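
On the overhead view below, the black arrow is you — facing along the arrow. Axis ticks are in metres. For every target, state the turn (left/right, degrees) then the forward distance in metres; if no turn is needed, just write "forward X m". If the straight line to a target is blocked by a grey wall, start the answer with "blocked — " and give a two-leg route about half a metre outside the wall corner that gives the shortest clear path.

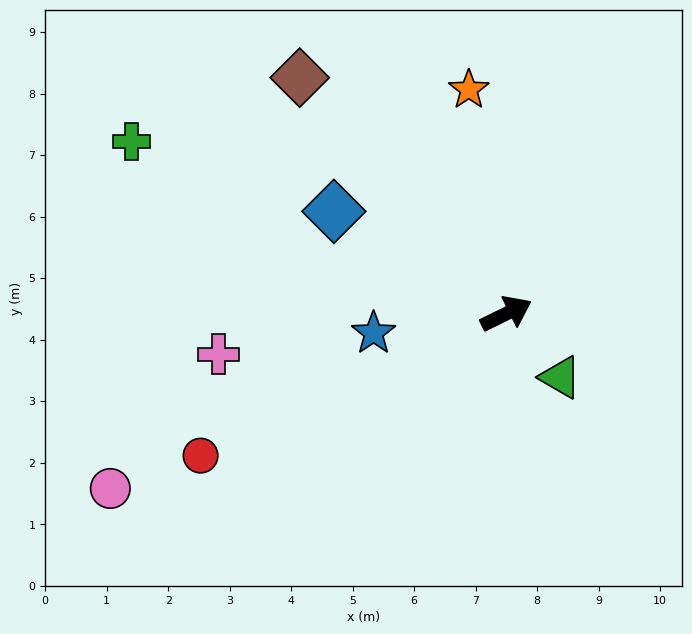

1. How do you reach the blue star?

turn left 162°, forward 2.2 m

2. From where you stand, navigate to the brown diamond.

turn left 105°, forward 5.1 m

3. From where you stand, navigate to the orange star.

turn left 73°, forward 3.7 m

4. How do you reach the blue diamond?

turn left 123°, forward 3.3 m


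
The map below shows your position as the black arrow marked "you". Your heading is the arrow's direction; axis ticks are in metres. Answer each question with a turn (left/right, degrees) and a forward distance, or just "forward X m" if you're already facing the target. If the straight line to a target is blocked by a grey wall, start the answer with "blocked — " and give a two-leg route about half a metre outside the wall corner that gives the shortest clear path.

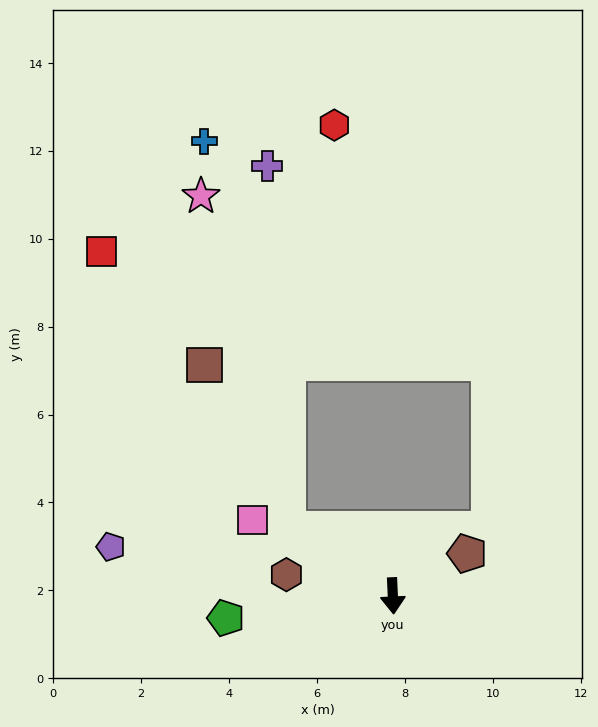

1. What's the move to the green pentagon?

turn right 85°, forward 3.8 m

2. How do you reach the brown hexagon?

turn right 104°, forward 2.5 m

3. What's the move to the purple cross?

blocked — turn right 124°, forward 2.8 m, then turn right 56°, forward 8.3 m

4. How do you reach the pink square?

turn right 121°, forward 3.6 m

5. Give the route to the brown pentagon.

turn left 117°, forward 1.9 m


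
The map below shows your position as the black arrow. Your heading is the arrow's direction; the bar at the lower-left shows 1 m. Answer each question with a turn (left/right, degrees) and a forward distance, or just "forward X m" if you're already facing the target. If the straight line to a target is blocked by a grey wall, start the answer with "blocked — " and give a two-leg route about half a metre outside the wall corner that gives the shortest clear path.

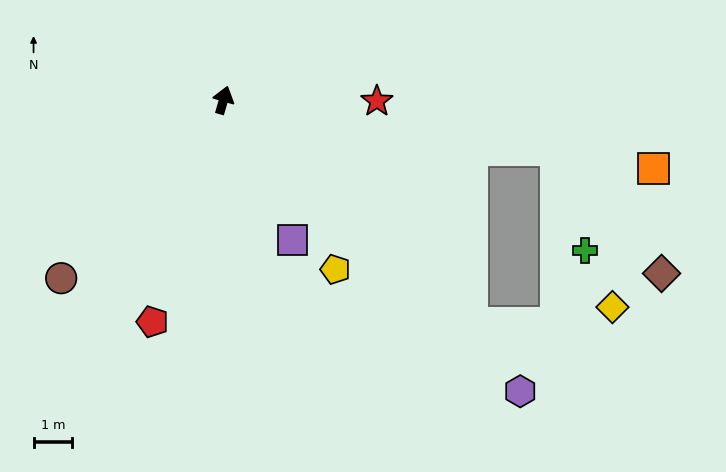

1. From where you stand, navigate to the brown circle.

turn left 154°, forward 6.2 m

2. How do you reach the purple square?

turn right 138°, forward 4.0 m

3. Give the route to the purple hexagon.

turn right 118°, forward 10.7 m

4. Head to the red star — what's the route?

turn right 74°, forward 3.9 m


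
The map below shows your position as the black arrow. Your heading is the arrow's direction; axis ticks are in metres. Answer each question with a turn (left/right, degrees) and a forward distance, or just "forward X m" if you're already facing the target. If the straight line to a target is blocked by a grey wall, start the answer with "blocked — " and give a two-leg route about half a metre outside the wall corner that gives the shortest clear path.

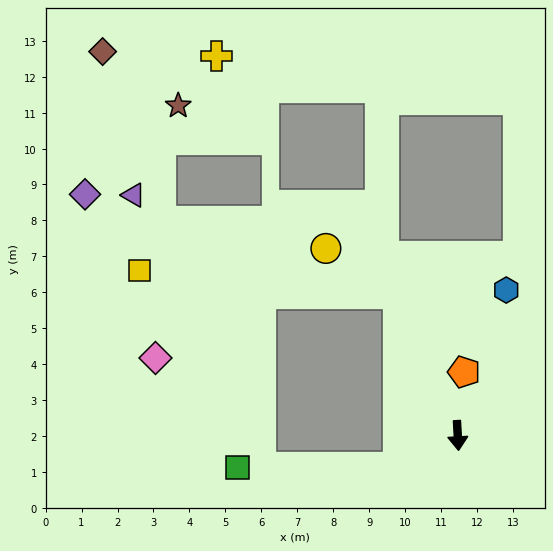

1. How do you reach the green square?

blocked — turn right 65°, forward 1.9 m, then turn right 28°, forward 4.5 m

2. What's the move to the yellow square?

blocked — turn right 160°, forward 4.3 m, then turn left 62°, forward 7.2 m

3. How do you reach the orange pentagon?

turn left 171°, forward 1.8 m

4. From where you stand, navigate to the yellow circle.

blocked — turn right 160°, forward 4.3 m, then turn left 35°, forward 2.4 m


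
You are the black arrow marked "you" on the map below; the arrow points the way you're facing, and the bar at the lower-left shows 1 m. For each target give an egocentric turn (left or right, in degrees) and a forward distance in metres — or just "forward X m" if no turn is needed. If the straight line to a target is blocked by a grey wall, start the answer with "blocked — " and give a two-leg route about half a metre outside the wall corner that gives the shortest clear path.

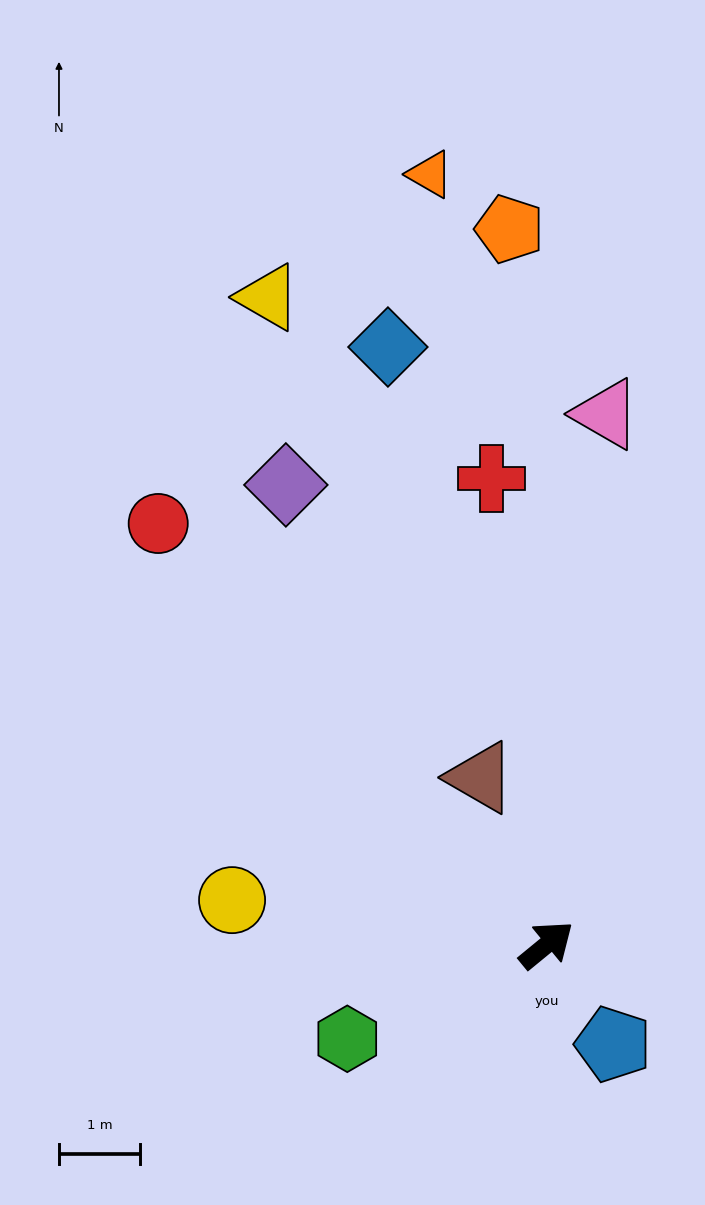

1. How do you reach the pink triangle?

turn left 44°, forward 6.6 m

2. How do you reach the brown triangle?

turn left 72°, forward 2.2 m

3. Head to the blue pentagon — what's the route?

turn right 96°, forward 1.5 m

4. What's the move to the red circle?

turn left 93°, forward 7.1 m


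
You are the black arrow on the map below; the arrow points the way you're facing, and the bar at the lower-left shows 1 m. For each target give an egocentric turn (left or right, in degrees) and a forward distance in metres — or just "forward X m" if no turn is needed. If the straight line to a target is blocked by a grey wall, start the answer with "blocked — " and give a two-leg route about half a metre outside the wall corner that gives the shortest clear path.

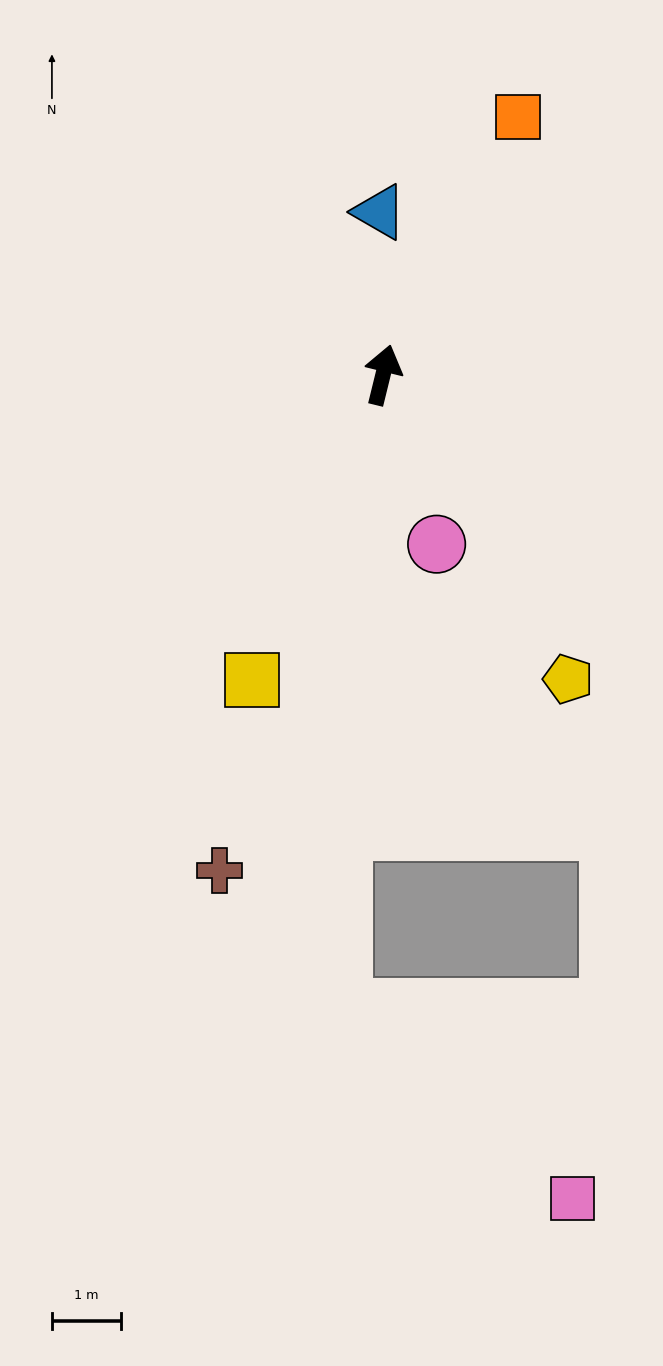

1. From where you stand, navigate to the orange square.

turn right 14°, forward 4.2 m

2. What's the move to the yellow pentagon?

turn right 135°, forward 5.1 m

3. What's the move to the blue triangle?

turn left 15°, forward 2.3 m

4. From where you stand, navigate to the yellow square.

turn left 171°, forward 4.8 m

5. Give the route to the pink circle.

turn right 149°, forward 2.6 m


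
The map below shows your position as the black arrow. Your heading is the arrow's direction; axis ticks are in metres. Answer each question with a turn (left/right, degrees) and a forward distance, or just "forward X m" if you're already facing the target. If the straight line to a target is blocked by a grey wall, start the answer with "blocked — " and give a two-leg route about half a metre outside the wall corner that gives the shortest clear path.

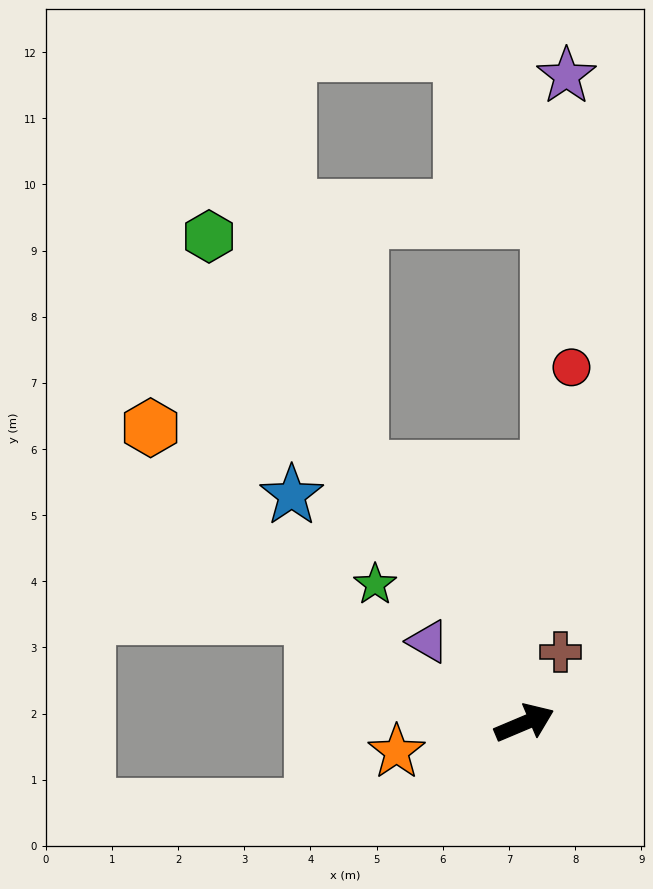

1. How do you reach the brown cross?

turn left 40°, forward 1.2 m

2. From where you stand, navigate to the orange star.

turn left 170°, forward 2.0 m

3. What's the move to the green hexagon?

turn left 100°, forward 8.8 m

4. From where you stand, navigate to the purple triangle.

turn left 117°, forward 1.9 m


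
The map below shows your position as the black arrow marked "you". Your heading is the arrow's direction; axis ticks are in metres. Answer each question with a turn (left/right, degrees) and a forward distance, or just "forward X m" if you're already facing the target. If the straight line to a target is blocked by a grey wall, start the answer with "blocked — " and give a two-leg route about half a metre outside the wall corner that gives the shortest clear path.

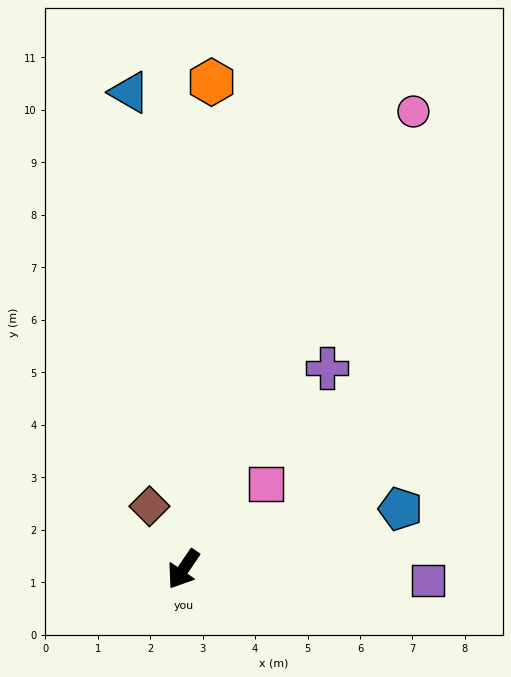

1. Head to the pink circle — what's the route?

turn right 172°, forward 9.8 m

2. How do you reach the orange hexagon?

turn right 149°, forward 9.3 m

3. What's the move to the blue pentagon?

turn left 140°, forward 4.3 m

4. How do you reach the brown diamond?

turn right 118°, forward 1.4 m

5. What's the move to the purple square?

turn left 122°, forward 4.7 m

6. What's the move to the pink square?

turn left 170°, forward 2.3 m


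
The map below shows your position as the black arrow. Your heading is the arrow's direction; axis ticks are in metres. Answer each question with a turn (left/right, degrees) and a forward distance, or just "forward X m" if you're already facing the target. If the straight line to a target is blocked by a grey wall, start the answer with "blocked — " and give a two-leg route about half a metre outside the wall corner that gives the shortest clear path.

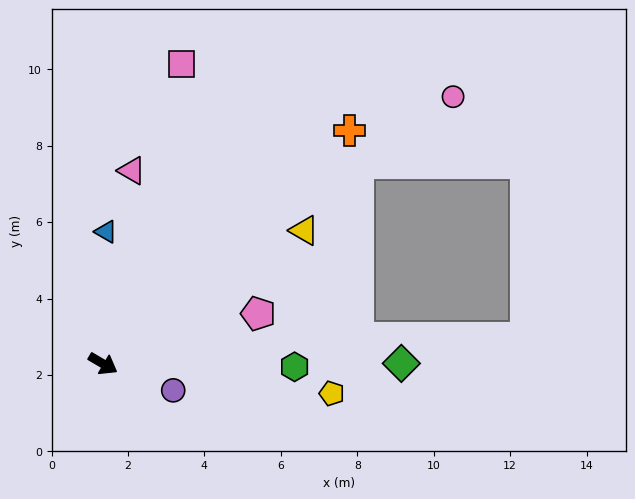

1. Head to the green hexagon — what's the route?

turn left 29°, forward 5.0 m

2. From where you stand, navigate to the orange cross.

turn left 74°, forward 8.9 m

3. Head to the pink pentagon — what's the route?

turn left 48°, forward 4.3 m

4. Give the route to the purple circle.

turn left 10°, forward 2.0 m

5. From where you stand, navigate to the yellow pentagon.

turn left 23°, forward 6.0 m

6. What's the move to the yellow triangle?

turn left 64°, forward 6.3 m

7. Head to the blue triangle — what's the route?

turn left 119°, forward 3.5 m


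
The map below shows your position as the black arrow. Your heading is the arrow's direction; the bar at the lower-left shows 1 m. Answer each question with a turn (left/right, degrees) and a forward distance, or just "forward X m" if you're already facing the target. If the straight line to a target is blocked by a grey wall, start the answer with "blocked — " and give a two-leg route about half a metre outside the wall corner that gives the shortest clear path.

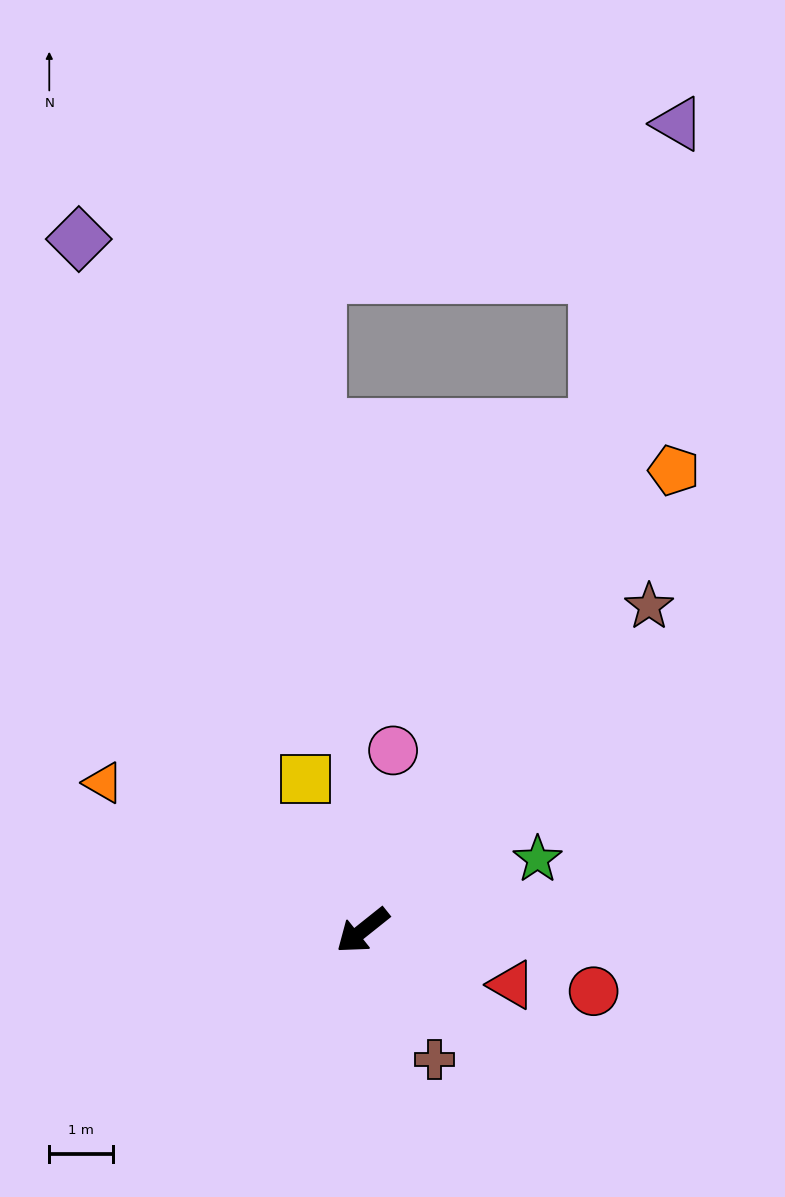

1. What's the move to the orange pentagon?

turn right 163°, forward 8.6 m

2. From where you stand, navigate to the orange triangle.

turn right 68°, forward 4.6 m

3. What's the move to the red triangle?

turn left 121°, forward 2.5 m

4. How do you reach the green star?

turn left 164°, forward 2.9 m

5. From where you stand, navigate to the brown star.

turn right 170°, forward 6.7 m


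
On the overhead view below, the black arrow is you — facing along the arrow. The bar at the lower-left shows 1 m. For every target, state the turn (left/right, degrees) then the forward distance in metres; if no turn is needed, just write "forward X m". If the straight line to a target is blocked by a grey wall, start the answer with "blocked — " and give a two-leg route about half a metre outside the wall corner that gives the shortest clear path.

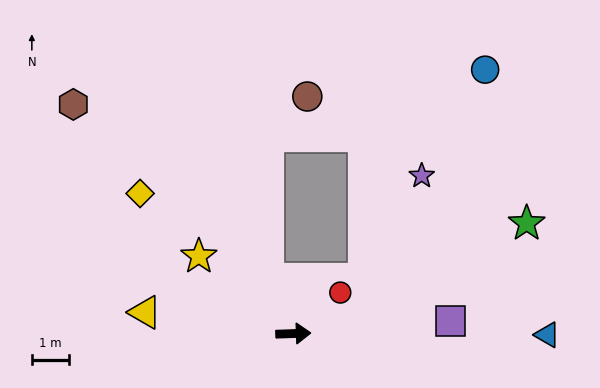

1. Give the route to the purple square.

turn left 3°, forward 4.2 m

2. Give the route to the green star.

turn left 23°, forward 6.9 m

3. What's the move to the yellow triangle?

turn left 170°, forward 4.0 m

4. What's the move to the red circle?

turn left 39°, forward 1.7 m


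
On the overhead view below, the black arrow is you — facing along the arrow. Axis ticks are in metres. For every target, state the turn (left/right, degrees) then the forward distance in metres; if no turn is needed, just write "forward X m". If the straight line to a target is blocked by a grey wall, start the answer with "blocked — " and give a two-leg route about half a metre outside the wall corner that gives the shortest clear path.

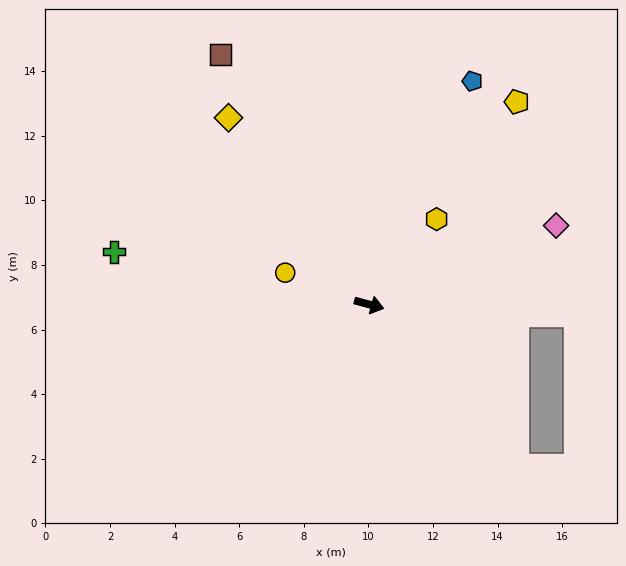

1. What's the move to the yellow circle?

turn left 175°, forward 2.8 m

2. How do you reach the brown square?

turn left 136°, forward 9.0 m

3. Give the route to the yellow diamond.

turn left 142°, forward 7.2 m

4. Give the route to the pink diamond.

turn left 38°, forward 6.3 m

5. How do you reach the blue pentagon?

turn left 80°, forward 7.6 m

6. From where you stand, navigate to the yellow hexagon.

turn left 67°, forward 3.4 m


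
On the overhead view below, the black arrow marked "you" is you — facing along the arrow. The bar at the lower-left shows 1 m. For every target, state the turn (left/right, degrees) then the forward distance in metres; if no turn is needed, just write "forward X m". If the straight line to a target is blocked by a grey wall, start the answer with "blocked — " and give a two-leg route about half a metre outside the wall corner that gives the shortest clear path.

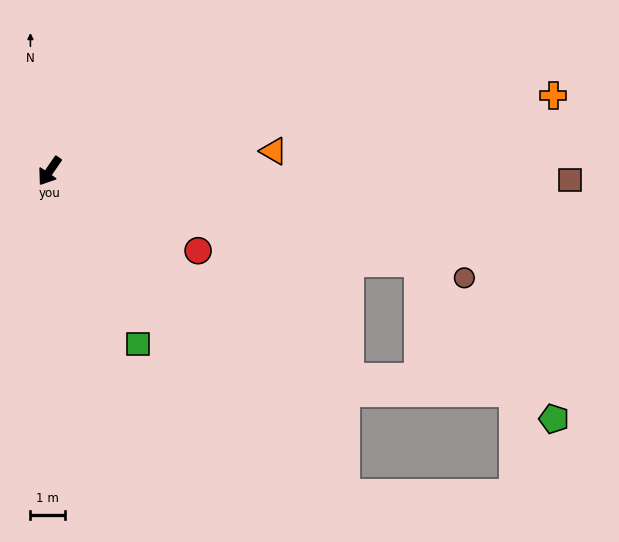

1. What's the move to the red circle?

turn left 96°, forward 4.8 m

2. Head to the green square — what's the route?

turn left 62°, forward 5.6 m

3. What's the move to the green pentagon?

blocked — turn left 111°, forward 10.9 m, then turn right 36°, forward 5.9 m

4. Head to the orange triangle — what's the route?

turn left 130°, forward 6.5 m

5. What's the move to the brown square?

turn left 124°, forward 14.9 m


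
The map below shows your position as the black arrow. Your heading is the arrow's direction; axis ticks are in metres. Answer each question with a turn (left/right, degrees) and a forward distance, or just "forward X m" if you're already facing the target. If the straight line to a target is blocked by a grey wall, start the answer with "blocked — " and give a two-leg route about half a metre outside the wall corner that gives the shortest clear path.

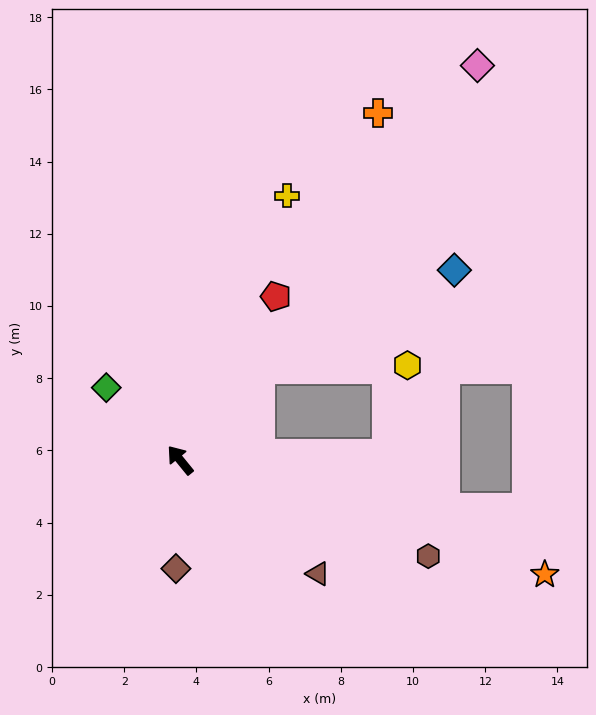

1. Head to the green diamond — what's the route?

turn left 6°, forward 2.9 m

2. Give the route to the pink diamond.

turn right 76°, forward 13.7 m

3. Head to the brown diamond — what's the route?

turn left 139°, forward 3.0 m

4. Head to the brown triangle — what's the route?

turn right 169°, forward 4.9 m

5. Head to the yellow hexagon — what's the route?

blocked — turn right 80°, forward 3.4 m, then turn right 48°, forward 4.1 m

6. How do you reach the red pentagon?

turn right 70°, forward 5.2 m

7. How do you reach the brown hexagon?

turn right 150°, forward 7.4 m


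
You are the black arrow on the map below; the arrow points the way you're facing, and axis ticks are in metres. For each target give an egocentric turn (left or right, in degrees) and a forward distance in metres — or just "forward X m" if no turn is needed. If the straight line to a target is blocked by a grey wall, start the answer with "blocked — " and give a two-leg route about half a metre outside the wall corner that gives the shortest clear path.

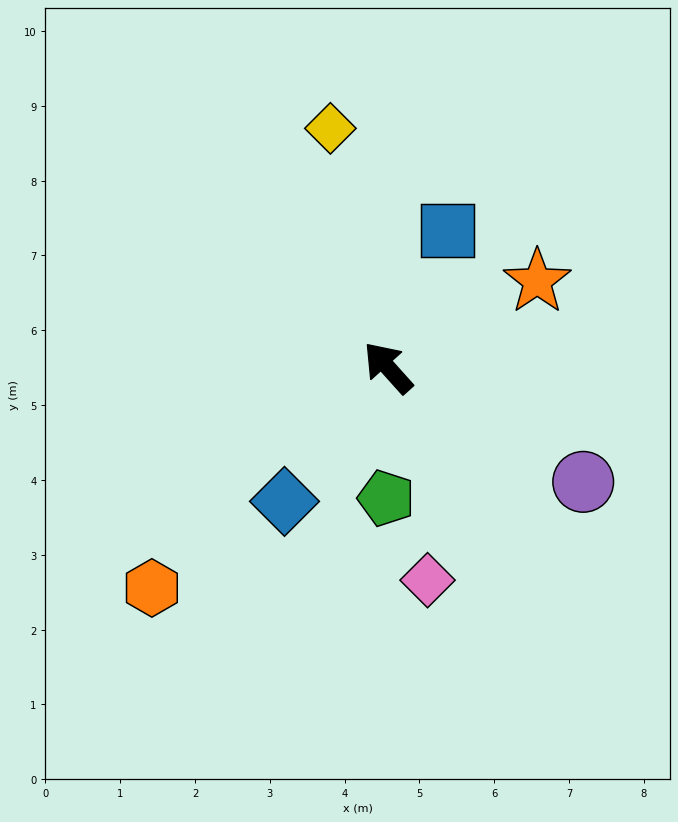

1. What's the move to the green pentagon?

turn left 137°, forward 1.7 m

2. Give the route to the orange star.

turn right 102°, forward 2.3 m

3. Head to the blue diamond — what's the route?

turn left 100°, forward 2.3 m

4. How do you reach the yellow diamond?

turn right 28°, forward 3.3 m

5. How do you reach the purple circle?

turn right 162°, forward 3.0 m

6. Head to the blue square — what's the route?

turn right 65°, forward 2.0 m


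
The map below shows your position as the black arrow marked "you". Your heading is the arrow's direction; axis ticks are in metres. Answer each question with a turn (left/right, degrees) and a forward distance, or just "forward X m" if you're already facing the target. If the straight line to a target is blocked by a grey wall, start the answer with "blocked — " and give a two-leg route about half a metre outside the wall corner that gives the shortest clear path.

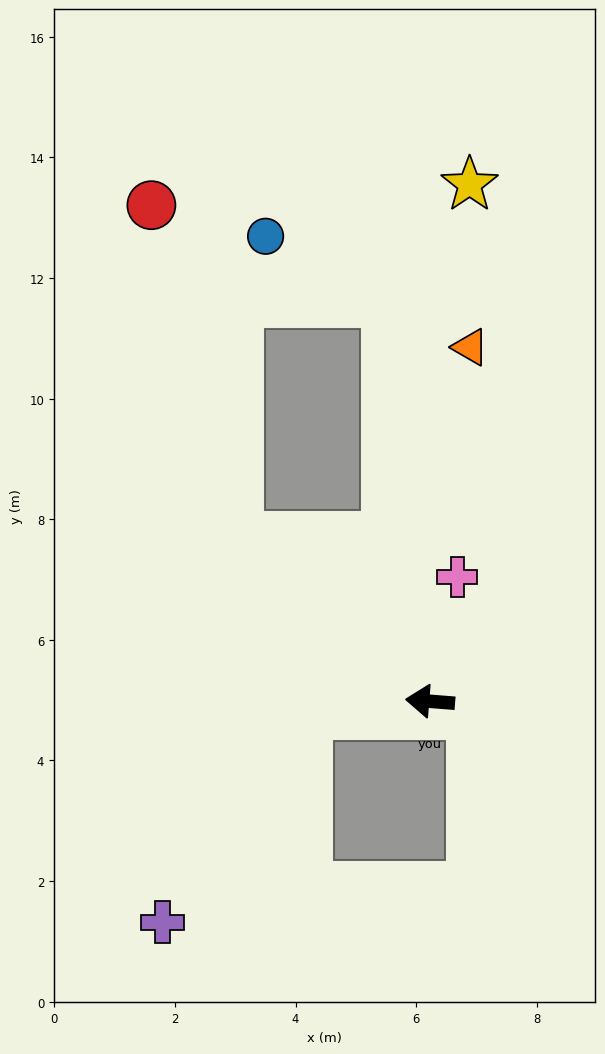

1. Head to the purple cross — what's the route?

blocked — turn left 10°, forward 2.0 m, then turn left 50°, forward 4.2 m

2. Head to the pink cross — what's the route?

turn right 98°, forward 2.1 m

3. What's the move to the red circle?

blocked — turn right 36°, forward 4.2 m, then turn right 35°, forward 5.7 m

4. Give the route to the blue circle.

blocked — turn right 79°, forward 6.7 m, then turn left 55°, forward 2.3 m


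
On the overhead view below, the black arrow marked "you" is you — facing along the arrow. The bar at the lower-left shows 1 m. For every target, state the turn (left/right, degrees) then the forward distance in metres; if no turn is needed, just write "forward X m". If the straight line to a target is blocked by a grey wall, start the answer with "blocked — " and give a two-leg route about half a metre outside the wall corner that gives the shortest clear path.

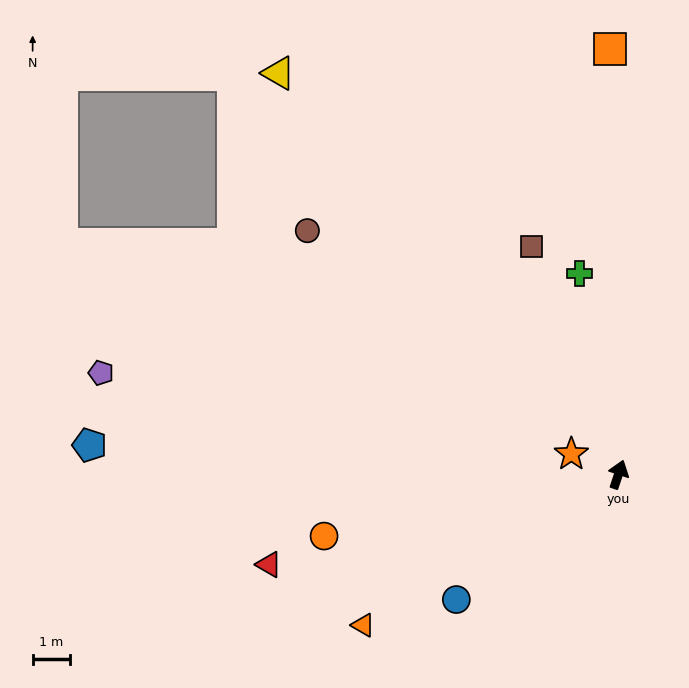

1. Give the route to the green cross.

turn left 29°, forward 5.4 m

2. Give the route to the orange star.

turn left 85°, forward 1.4 m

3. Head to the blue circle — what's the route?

turn left 146°, forward 5.4 m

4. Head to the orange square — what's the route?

turn left 20°, forward 11.3 m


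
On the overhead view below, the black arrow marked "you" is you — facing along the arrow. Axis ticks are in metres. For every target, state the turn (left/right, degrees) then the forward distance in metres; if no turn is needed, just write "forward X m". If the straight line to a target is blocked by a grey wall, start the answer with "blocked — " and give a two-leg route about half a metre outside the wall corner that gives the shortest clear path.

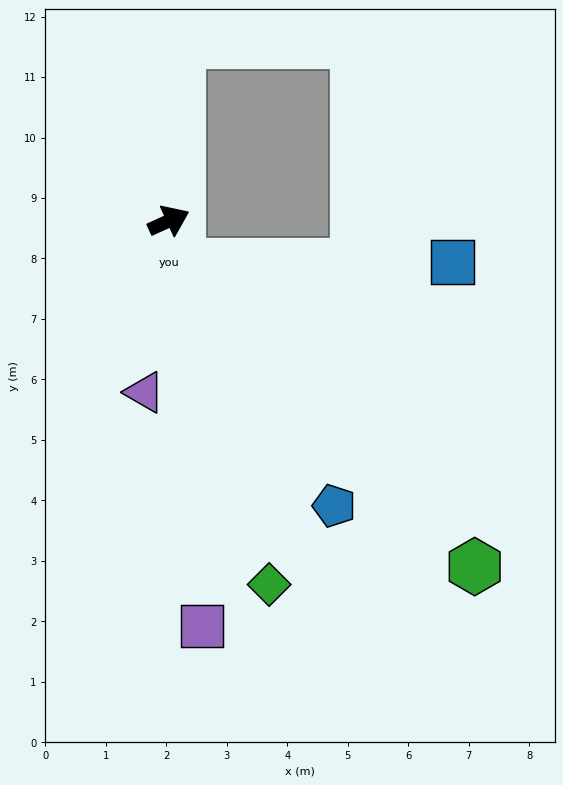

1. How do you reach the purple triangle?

turn right 122°, forward 2.9 m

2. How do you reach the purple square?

turn right 110°, forward 6.7 m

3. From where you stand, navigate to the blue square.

blocked — turn right 100°, forward 0.7 m, then turn left 76°, forward 4.5 m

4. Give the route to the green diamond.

turn right 99°, forward 6.2 m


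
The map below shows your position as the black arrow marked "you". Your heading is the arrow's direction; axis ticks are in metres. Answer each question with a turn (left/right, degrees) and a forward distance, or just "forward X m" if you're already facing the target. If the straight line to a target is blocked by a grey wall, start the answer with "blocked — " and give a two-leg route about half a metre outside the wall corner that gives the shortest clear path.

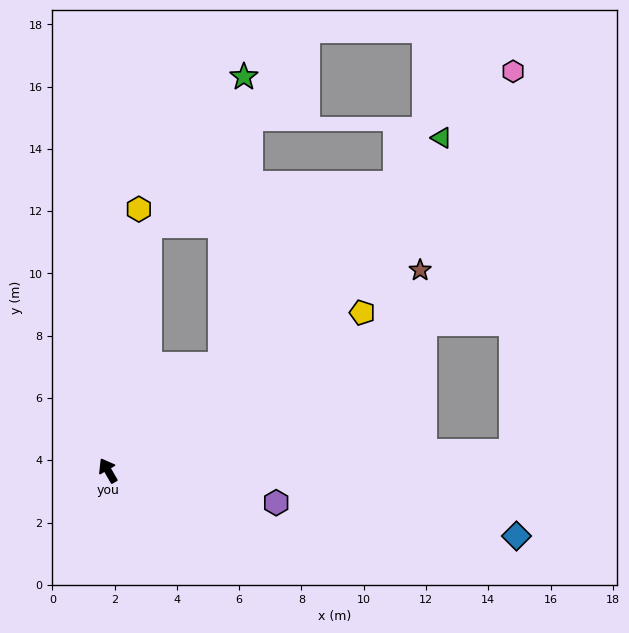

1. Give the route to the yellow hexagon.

turn right 37°, forward 8.5 m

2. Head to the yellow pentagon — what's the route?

turn right 88°, forward 9.6 m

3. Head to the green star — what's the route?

blocked — turn right 77°, forward 5.0 m, then turn left 42°, forward 9.3 m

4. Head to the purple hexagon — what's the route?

turn right 131°, forward 5.5 m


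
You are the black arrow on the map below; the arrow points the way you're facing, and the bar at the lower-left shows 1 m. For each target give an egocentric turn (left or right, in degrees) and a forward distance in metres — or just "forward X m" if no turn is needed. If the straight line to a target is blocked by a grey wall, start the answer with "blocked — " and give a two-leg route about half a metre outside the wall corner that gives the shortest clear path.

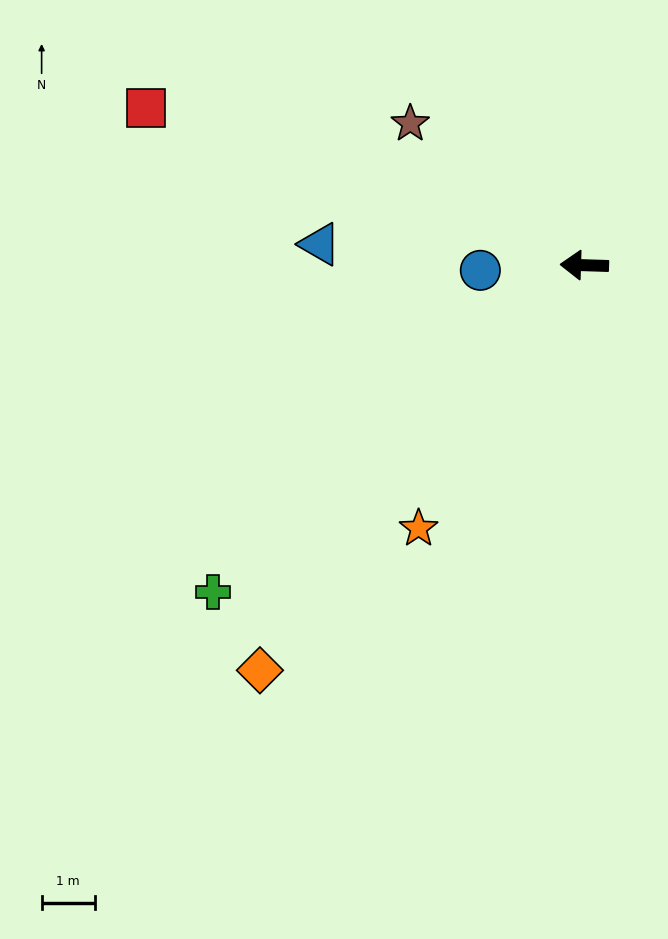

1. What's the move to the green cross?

turn left 43°, forward 9.3 m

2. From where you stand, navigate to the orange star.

turn left 60°, forward 5.9 m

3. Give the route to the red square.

turn right 18°, forward 8.8 m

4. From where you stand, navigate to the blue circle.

turn left 5°, forward 2.0 m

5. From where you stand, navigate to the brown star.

turn right 37°, forward 4.2 m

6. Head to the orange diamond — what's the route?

turn left 53°, forward 9.8 m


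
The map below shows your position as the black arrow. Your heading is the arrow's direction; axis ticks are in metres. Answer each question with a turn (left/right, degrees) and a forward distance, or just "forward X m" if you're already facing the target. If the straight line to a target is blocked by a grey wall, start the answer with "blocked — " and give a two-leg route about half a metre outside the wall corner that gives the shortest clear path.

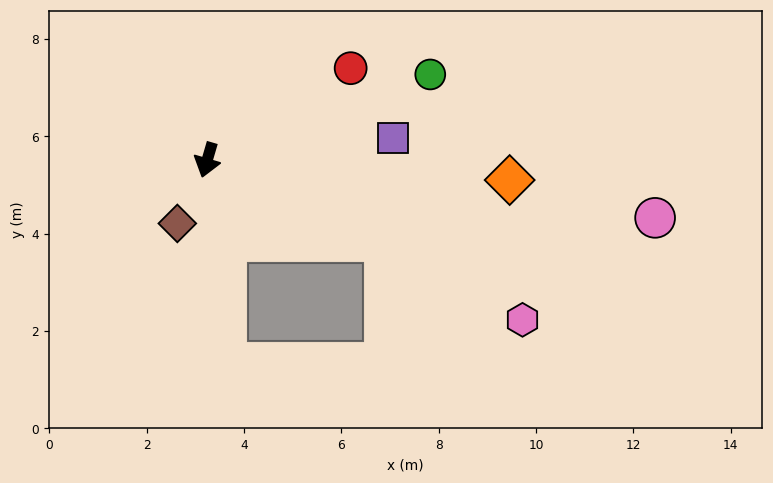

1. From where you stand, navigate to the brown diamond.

turn right 9°, forward 1.4 m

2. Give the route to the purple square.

turn left 113°, forward 3.8 m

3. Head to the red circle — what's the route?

turn left 139°, forward 3.5 m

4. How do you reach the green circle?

turn left 127°, forward 4.9 m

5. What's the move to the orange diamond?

turn left 103°, forward 6.2 m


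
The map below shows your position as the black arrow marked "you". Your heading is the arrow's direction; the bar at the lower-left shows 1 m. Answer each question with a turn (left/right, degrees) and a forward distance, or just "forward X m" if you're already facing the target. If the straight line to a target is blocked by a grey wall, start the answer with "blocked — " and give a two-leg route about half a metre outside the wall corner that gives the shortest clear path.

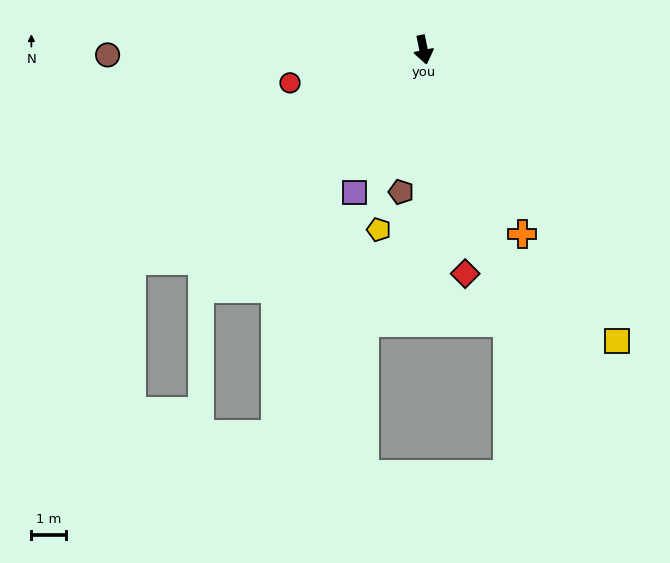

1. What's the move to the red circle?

turn right 88°, forward 4.0 m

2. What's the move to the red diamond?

forward 6.5 m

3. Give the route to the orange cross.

turn left 17°, forward 6.0 m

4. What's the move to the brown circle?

turn right 101°, forward 9.1 m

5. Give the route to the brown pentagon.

turn right 20°, forward 4.1 m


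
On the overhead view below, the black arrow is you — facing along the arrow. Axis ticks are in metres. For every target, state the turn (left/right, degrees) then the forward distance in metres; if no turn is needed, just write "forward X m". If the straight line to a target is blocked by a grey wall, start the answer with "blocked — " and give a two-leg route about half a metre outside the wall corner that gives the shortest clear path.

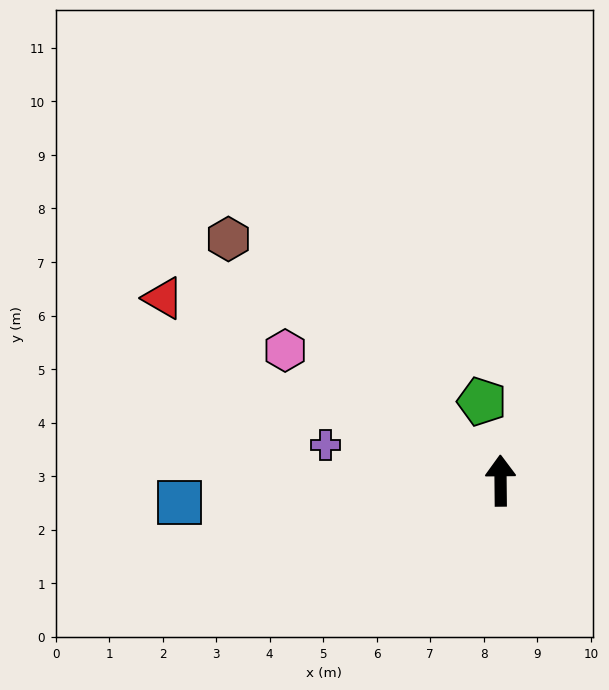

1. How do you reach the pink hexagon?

turn left 58°, forward 4.7 m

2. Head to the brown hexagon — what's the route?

turn left 48°, forward 6.8 m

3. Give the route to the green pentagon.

turn left 13°, forward 1.5 m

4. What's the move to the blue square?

turn left 93°, forward 6.0 m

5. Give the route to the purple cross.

turn left 78°, forward 3.3 m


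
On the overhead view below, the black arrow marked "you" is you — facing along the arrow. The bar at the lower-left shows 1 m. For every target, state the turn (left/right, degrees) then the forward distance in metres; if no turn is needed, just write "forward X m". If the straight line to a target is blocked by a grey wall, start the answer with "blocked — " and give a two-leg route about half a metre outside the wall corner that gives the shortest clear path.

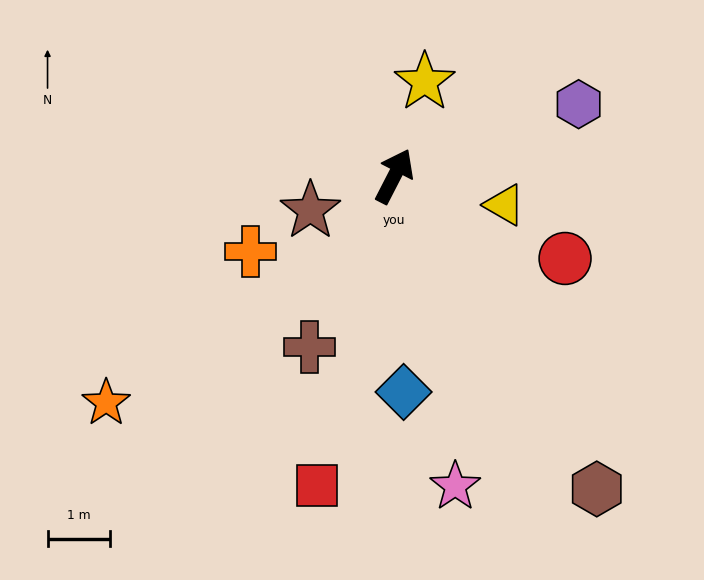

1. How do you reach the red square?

turn right 167°, forward 5.1 m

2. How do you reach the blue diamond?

turn right 150°, forward 3.4 m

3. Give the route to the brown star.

turn left 140°, forward 1.4 m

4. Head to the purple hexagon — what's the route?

turn right 41°, forward 3.1 m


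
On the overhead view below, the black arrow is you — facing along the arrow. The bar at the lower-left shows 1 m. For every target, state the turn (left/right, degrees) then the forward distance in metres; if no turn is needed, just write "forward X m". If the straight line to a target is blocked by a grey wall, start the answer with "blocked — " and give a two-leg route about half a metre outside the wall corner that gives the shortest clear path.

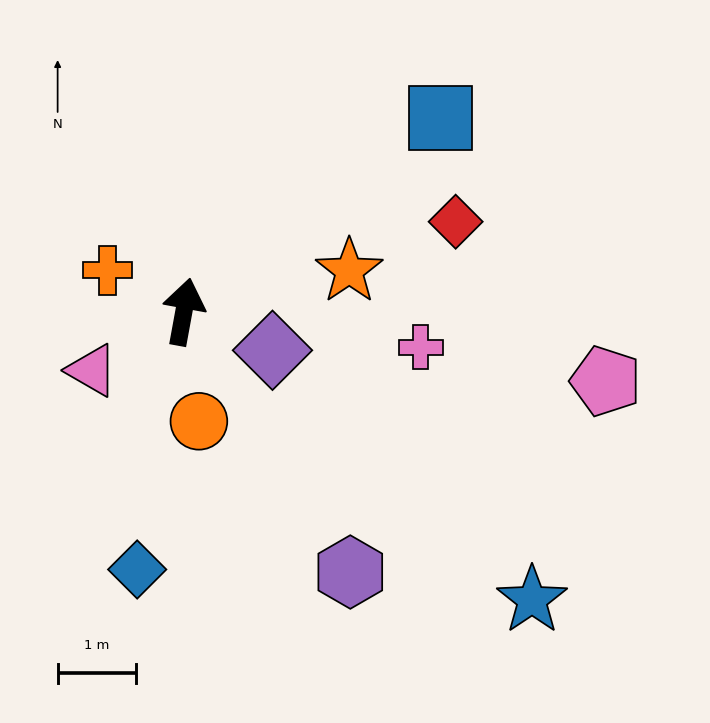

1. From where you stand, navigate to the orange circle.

turn right 162°, forward 1.4 m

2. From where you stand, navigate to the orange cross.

turn left 72°, forward 1.1 m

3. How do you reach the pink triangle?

turn left 133°, forward 1.4 m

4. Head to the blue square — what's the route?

turn right 43°, forward 4.1 m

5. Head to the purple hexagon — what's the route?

turn right 137°, forward 3.9 m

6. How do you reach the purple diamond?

turn right 103°, forward 1.2 m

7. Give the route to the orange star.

turn right 66°, forward 2.2 m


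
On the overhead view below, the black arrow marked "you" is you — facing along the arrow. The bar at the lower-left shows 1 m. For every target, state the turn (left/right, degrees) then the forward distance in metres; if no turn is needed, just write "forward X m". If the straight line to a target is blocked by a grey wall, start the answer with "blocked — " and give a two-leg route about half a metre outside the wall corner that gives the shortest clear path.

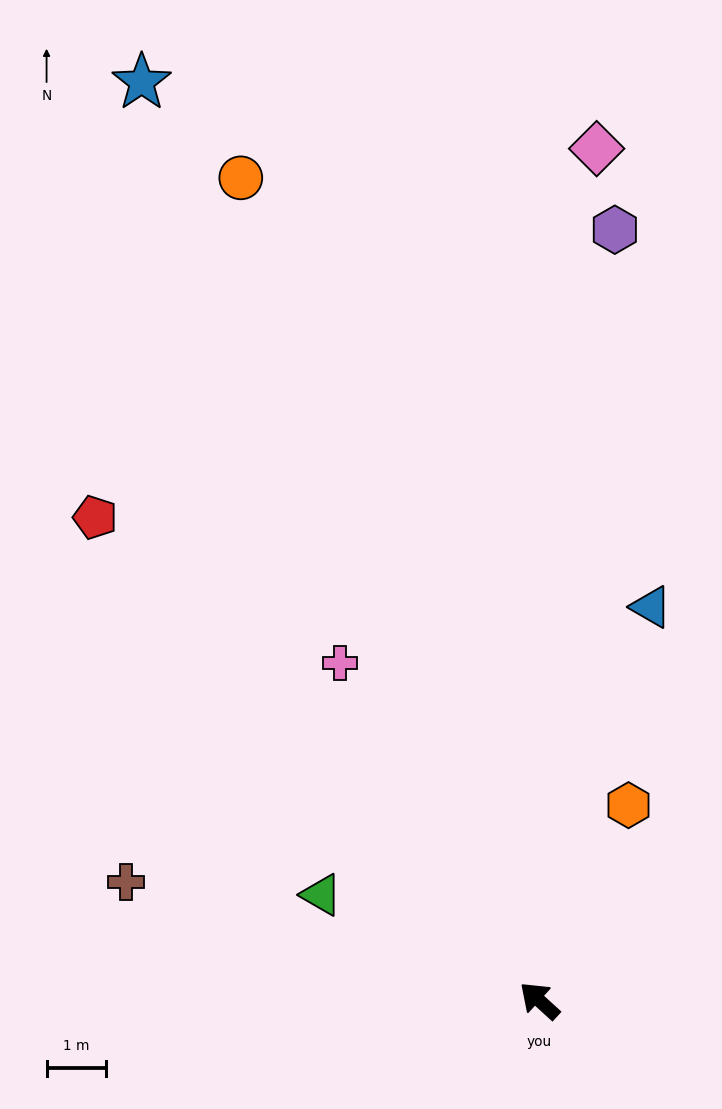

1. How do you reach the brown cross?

turn left 26°, forward 7.2 m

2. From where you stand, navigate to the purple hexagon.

turn right 53°, forward 13.0 m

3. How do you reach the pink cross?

turn right 17°, forward 6.6 m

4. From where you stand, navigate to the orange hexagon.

turn right 72°, forward 3.6 m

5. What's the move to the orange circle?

turn right 28°, forward 14.7 m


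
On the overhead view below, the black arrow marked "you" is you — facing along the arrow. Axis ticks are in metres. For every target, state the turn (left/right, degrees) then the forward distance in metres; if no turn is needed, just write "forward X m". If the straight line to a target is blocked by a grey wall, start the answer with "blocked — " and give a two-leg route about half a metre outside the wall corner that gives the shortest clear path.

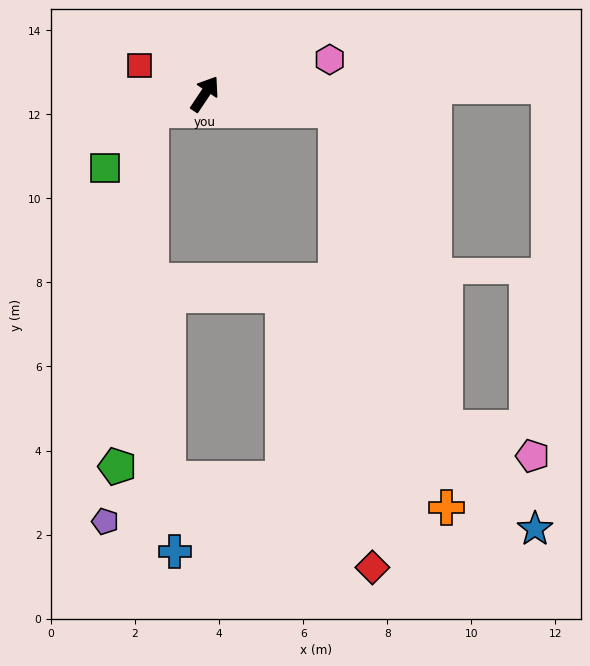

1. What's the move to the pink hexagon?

turn right 41°, forward 3.1 m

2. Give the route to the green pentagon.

blocked — turn left 140°, forward 1.3 m, then turn left 68°, forward 8.5 m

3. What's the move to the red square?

turn left 100°, forward 1.7 m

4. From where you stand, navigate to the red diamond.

blocked — turn right 63°, forward 3.1 m, then turn right 79°, forward 10.9 m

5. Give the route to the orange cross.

blocked — turn right 63°, forward 3.1 m, then turn right 68°, forward 9.8 m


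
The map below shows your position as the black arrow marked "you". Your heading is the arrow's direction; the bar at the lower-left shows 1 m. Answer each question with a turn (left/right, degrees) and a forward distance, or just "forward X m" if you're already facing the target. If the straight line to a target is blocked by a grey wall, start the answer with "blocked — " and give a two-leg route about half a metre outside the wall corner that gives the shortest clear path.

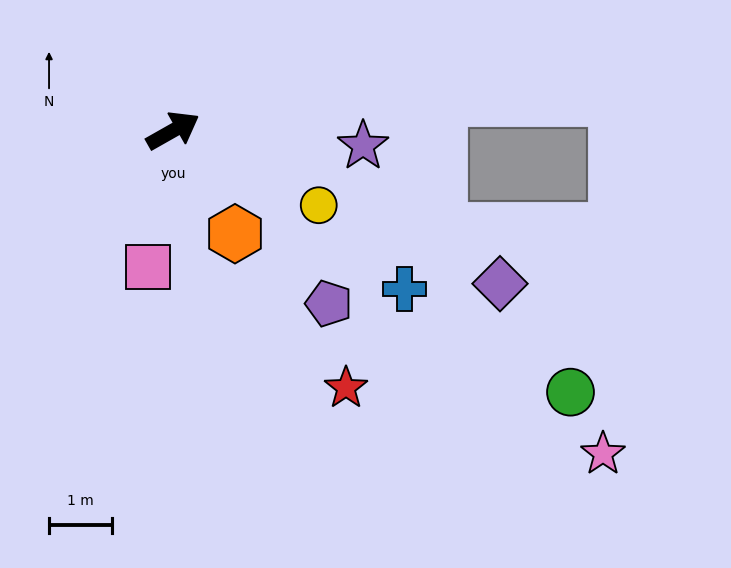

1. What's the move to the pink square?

turn right 130°, forward 2.2 m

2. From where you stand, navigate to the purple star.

turn right 34°, forward 3.0 m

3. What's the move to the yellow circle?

turn right 57°, forward 2.6 m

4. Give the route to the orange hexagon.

turn right 89°, forward 1.9 m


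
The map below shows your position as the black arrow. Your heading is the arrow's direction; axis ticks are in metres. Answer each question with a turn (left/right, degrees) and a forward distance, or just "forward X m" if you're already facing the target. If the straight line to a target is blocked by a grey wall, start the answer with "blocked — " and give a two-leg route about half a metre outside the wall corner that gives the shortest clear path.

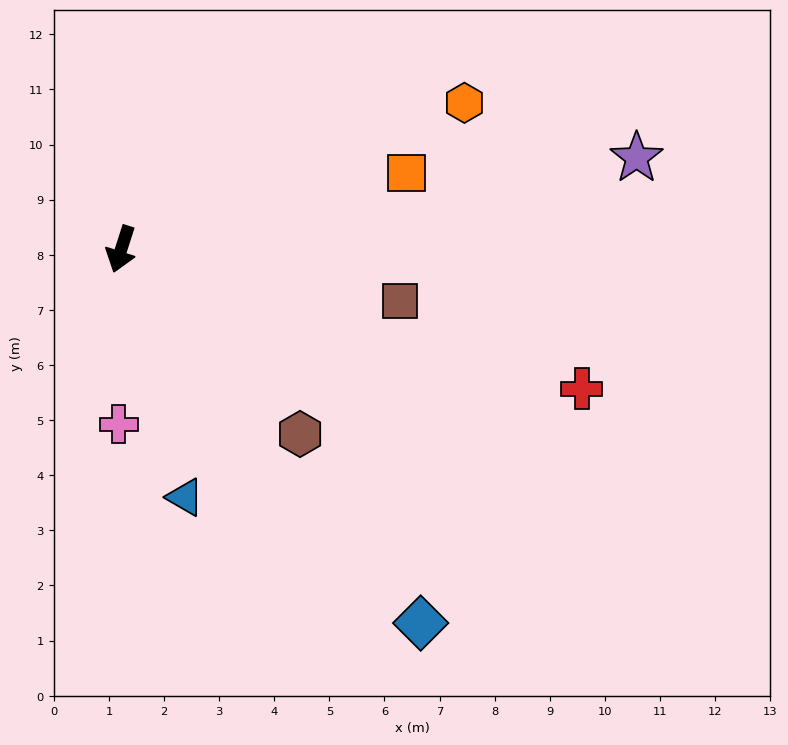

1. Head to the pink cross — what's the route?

turn left 17°, forward 3.2 m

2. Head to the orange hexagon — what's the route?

turn left 131°, forward 6.8 m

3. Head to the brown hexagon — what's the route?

turn left 62°, forward 4.7 m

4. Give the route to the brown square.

turn left 97°, forward 5.1 m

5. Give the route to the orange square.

turn left 123°, forward 5.4 m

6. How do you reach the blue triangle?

turn left 32°, forward 4.6 m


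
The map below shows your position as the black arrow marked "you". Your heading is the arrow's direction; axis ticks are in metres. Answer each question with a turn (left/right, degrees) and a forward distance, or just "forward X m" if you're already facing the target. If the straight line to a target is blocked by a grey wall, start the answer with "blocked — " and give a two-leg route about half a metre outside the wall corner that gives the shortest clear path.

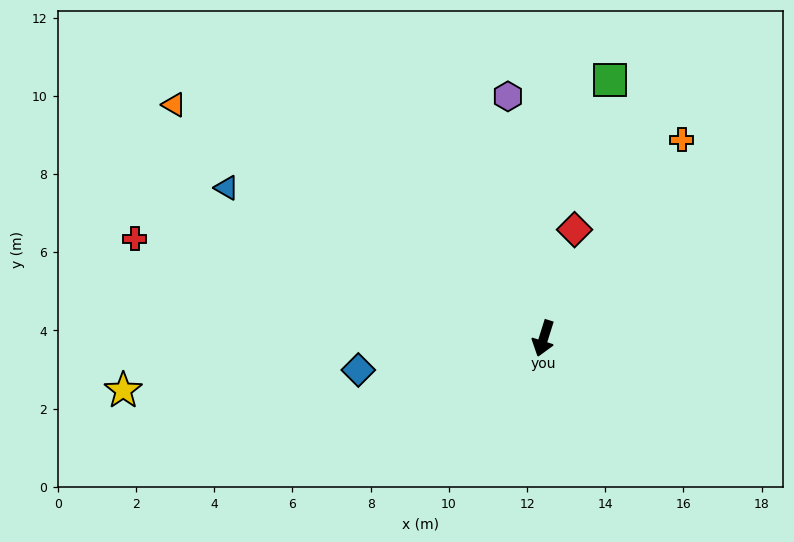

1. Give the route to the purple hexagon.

turn right 154°, forward 6.3 m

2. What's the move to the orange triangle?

turn right 105°, forward 11.2 m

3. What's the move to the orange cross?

turn left 163°, forward 6.2 m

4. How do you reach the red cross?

turn right 86°, forward 10.8 m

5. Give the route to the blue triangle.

turn right 98°, forward 9.0 m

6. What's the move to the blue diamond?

turn right 63°, forward 4.8 m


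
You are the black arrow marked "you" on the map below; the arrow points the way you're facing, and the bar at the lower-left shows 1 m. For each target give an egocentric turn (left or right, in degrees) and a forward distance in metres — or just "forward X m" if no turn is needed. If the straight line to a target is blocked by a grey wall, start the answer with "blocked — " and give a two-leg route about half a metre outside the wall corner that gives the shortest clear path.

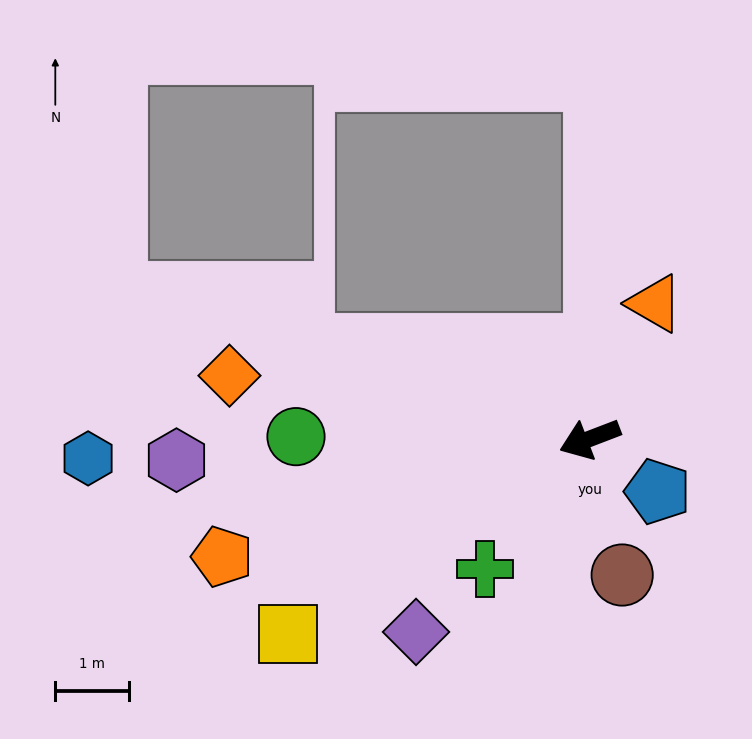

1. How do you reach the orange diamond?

turn right 31°, forward 4.9 m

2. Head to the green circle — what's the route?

turn right 21°, forward 4.0 m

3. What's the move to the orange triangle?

turn right 137°, forward 2.0 m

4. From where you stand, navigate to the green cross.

turn left 30°, forward 2.3 m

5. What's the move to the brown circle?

turn left 82°, forward 1.9 m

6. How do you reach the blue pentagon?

turn left 121°, forward 1.2 m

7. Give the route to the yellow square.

turn left 12°, forward 4.9 m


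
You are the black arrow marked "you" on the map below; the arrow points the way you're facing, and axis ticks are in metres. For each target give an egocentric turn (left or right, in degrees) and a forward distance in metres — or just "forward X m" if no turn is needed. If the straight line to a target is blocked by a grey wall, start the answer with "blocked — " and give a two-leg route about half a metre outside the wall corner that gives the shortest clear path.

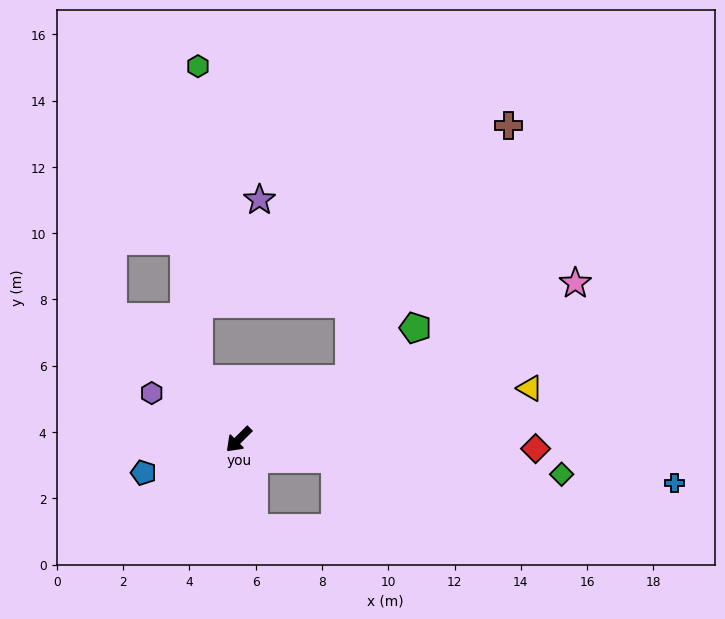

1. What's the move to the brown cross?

blocked — turn left 164°, forward 3.8 m, then turn left 29°, forward 9.0 m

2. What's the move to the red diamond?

turn left 133°, forward 9.0 m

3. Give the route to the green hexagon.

blocked — turn right 102°, forward 2.2 m, then turn right 33°, forward 9.4 m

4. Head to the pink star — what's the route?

turn left 160°, forward 11.2 m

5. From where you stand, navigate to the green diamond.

turn left 129°, forward 9.8 m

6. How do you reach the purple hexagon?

turn right 73°, forward 3.0 m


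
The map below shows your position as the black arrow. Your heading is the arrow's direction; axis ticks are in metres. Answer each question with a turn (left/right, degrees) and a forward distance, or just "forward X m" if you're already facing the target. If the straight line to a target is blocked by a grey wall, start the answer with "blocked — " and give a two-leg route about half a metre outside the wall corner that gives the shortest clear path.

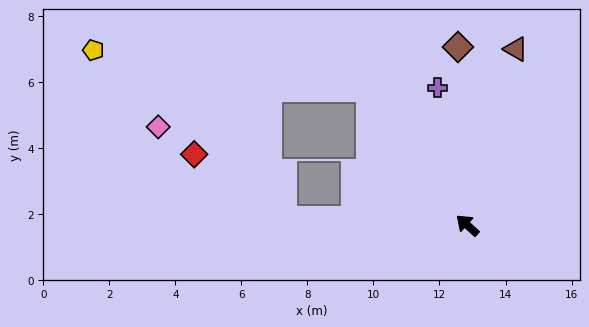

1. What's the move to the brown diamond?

turn right 45°, forward 5.4 m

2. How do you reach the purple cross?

turn right 36°, forward 4.3 m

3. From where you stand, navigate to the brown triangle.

turn right 63°, forward 5.5 m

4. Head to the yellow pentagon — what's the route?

blocked — turn right 13°, forward 5.1 m, then turn left 47°, forward 8.4 m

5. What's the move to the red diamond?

blocked — turn left 40°, forward 5.6 m, then turn right 34°, forward 3.3 m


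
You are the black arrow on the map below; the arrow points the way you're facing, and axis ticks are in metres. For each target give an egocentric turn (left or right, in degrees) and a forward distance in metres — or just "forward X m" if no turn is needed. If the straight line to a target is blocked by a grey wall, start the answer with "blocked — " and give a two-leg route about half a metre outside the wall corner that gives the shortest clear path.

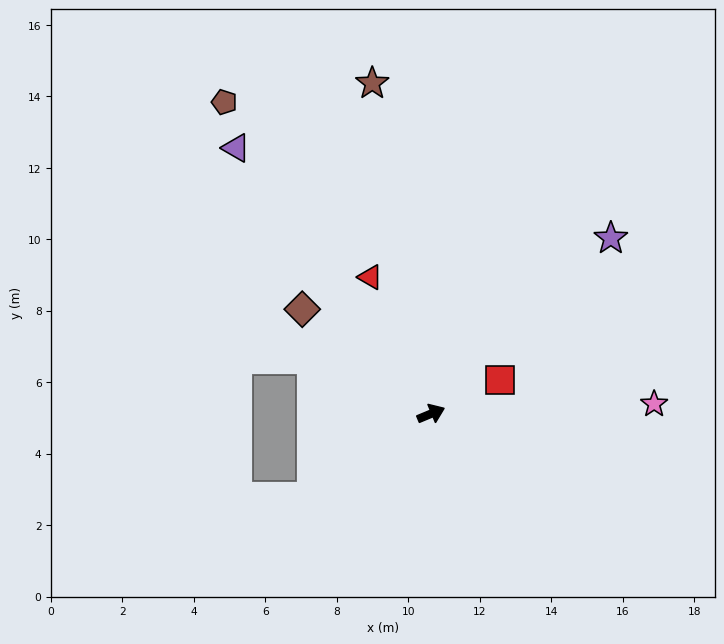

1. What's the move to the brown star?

turn left 77°, forward 9.4 m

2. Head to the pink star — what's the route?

turn right 20°, forward 6.2 m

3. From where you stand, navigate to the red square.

turn left 3°, forward 2.1 m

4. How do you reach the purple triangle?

turn left 104°, forward 9.2 m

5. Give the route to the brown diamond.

turn left 118°, forward 4.6 m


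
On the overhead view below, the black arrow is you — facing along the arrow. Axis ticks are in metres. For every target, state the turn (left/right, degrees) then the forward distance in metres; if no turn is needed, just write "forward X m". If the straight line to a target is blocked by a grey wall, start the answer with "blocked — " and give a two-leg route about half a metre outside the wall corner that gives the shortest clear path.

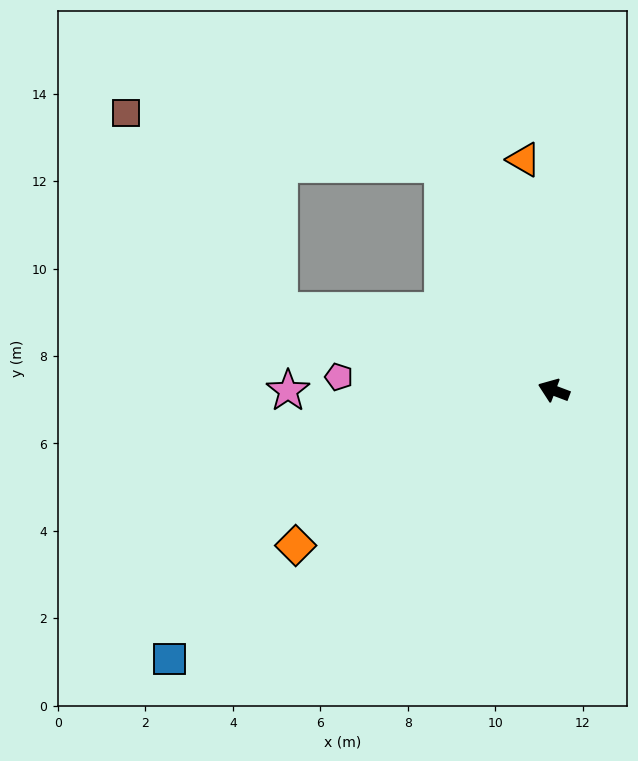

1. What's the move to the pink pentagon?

turn left 17°, forward 4.9 m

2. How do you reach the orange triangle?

turn right 62°, forward 5.3 m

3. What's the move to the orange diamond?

turn left 52°, forward 6.9 m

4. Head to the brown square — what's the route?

blocked — turn left 5°, forward 6.5 m, then turn right 37°, forward 5.7 m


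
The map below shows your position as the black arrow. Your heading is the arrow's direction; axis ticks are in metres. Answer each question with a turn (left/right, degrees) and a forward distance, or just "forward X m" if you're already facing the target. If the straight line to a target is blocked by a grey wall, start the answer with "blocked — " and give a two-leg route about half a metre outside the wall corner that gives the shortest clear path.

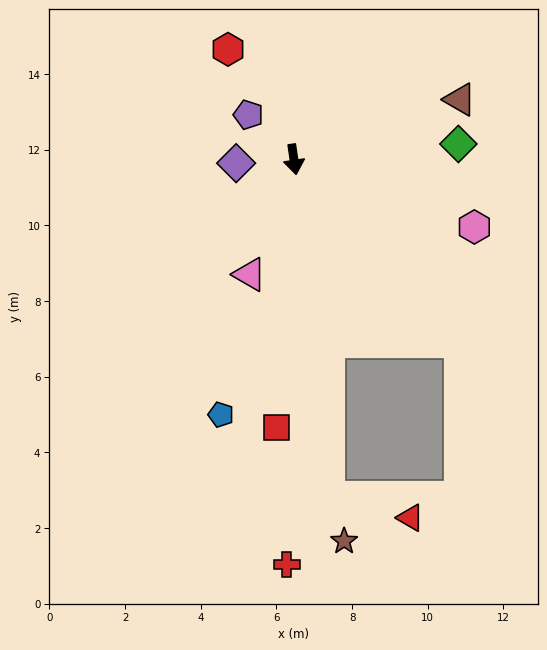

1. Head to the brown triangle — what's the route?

turn left 101°, forward 4.7 m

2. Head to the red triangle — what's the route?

blocked — turn right 2°, forward 9.0 m, then turn left 69°, forward 2.2 m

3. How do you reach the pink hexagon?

turn left 61°, forward 5.1 m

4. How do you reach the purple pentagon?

turn right 143°, forward 1.7 m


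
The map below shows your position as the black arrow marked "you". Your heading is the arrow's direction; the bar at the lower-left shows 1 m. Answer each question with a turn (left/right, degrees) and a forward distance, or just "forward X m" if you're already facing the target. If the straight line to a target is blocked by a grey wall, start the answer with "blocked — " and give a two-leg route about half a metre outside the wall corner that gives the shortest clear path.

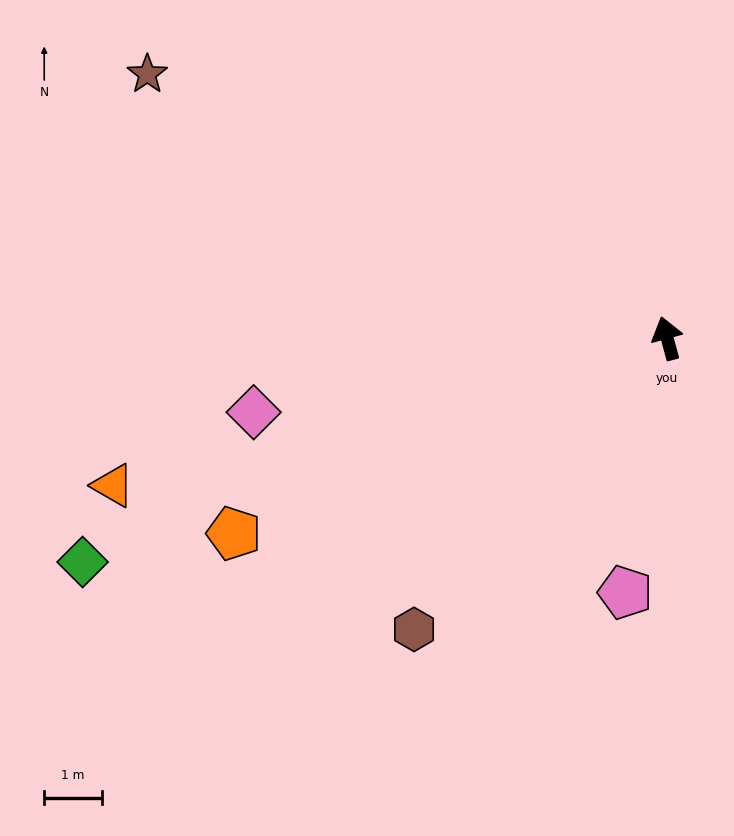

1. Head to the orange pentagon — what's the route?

turn left 99°, forward 8.3 m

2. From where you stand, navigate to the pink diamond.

turn left 85°, forward 7.3 m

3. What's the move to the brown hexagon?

turn left 124°, forward 6.7 m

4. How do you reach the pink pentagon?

turn left 156°, forward 4.5 m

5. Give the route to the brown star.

turn left 48°, forward 10.1 m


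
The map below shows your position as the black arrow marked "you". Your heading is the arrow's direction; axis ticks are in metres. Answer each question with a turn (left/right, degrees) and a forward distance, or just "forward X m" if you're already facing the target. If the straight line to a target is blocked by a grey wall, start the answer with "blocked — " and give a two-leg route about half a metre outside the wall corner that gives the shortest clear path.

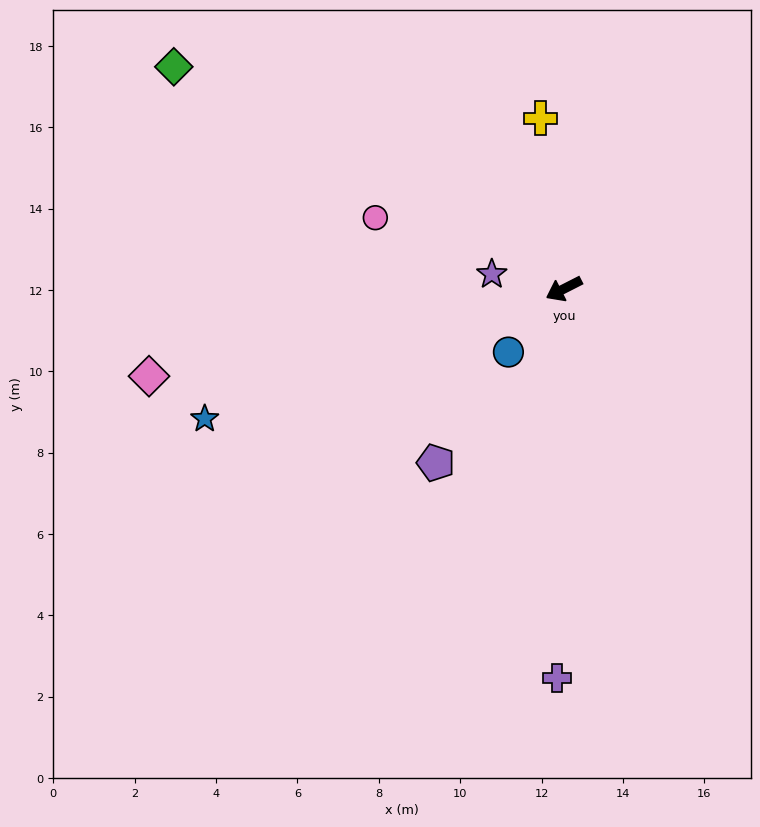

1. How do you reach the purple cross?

turn left 62°, forward 9.6 m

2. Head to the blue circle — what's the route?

turn left 22°, forward 2.1 m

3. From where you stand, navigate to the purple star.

turn right 38°, forward 1.8 m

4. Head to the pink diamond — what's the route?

turn right 15°, forward 10.4 m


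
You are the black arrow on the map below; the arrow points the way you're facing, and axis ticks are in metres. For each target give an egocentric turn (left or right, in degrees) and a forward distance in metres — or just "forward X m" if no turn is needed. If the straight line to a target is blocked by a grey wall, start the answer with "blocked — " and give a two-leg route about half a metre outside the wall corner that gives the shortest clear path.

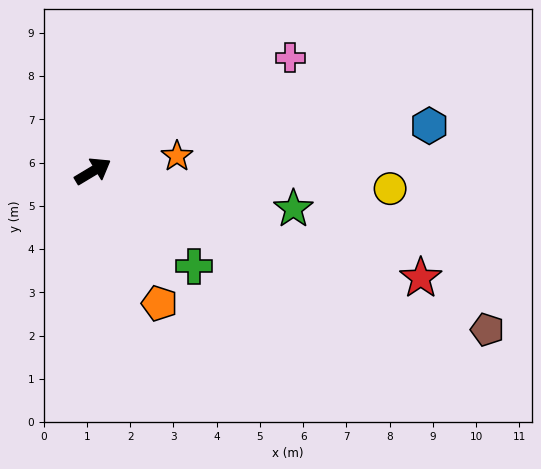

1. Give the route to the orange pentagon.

turn right 94°, forward 3.4 m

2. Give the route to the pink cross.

forward 5.3 m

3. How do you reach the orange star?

turn right 21°, forward 2.0 m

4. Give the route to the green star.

turn right 42°, forward 4.7 m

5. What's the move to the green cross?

turn right 74°, forward 3.2 m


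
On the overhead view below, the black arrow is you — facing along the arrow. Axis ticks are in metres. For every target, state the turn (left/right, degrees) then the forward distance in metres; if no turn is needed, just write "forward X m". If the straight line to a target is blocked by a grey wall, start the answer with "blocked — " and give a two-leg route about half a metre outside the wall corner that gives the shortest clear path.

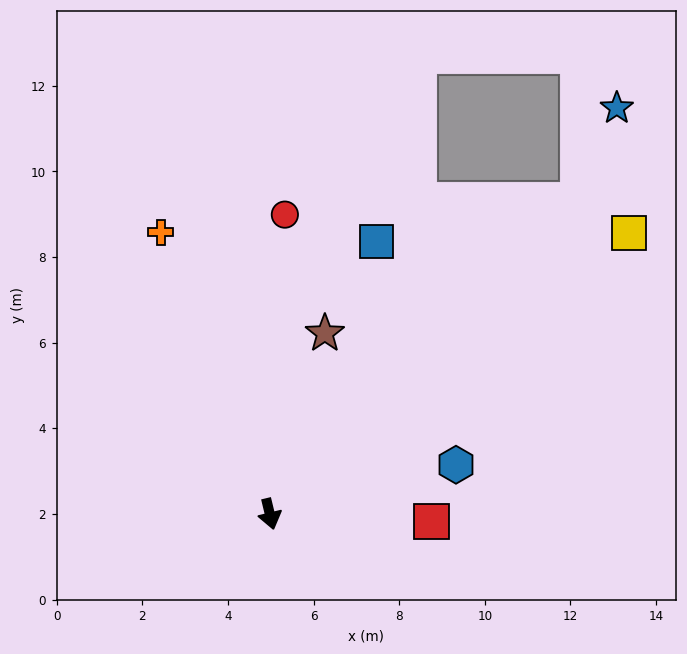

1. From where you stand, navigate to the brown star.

turn left 150°, forward 4.4 m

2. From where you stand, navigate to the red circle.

turn left 164°, forward 7.0 m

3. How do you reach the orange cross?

turn right 172°, forward 7.1 m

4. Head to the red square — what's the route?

turn left 74°, forward 3.8 m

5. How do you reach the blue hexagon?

turn left 91°, forward 4.5 m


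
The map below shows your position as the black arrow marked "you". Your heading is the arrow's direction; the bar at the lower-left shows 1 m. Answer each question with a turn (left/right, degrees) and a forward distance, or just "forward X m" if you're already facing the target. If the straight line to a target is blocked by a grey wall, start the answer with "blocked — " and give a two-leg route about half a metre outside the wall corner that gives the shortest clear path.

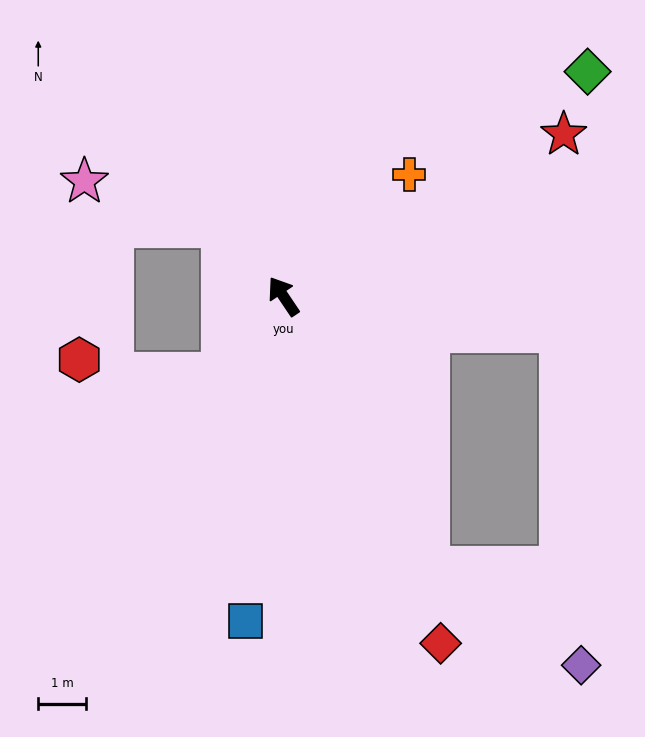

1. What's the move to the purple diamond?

blocked — turn left 174°, forward 6.4 m, then turn left 29°, forward 3.8 m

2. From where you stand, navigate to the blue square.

turn left 139°, forward 6.8 m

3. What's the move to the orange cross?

turn right 80°, forward 3.6 m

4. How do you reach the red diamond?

turn left 170°, forward 7.9 m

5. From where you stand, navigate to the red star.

turn right 94°, forward 6.7 m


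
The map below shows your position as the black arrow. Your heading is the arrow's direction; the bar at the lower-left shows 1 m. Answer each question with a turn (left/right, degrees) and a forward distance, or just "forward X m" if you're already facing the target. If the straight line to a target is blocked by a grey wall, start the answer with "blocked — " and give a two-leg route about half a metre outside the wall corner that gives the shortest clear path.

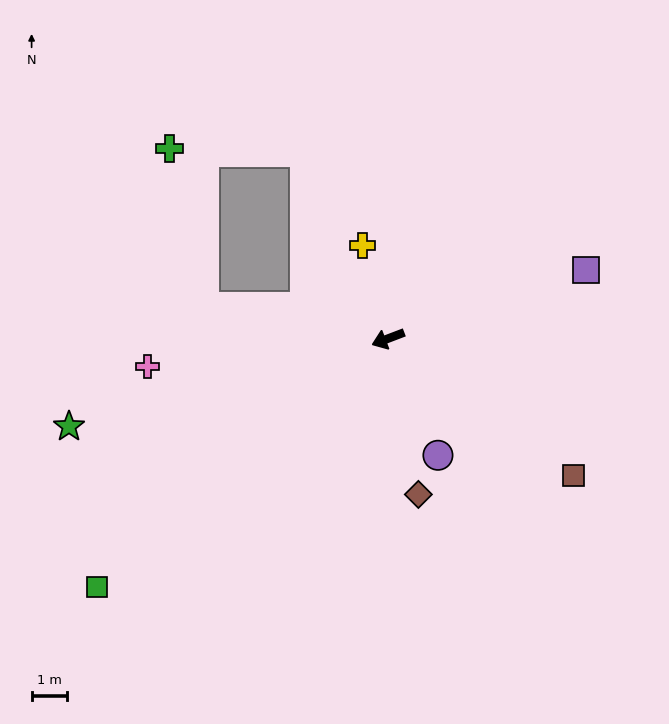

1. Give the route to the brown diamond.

turn left 80°, forward 4.5 m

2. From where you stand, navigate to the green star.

turn right 5°, forward 9.3 m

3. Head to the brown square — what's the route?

turn left 123°, forward 6.5 m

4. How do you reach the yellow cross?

turn right 96°, forward 2.7 m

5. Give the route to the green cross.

blocked — turn right 31°, forward 5.3 m, then turn right 67°, forward 4.6 m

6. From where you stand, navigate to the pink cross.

turn right 14°, forward 6.8 m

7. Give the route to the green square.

turn left 20°, forward 10.8 m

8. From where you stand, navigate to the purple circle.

turn left 92°, forward 3.6 m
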